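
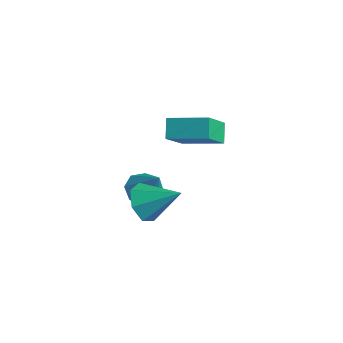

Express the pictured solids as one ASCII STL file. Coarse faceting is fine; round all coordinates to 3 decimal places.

solid 
facet normal -0.494 -0.036 -0.868
outer loop
vertex 1.168 -1.854 1.33
vertex 0.36 -1.83 1.789
vertex 0.935 -1.19 1.435
endloop
endfacet
facet normal 0.942 0.334 -0.021
outer loop
vertex 1.168 -1.854 1.33
vertex 0.935 -1.19 1.435
vertex 1.18 -1.77 3.231
endloop
endfacet
facet normal -0.494 -0.036 -0.868
outer loop
vertex 0.935 -1.19 1.435
vertex 0.36 -1.83 1.789
vertex 0.364 -0.901 1.748
endloop
endfacet
facet normal 0.526 0.828 0.196
outer loop
vertex 0.935 -1.19 1.435
vertex 0.364 -0.901 1.748
vertex 1.18 -1.77 3.231
endloop
endfacet
facet normal -0.493 -0.036 -0.869
outer loop
vertex 0.364 -0.901 1.748
vertex 0.36 -1.83 1.789
vertex -0.209 -1.156 2.084
endloop
endfacet
facet normal -0.065 0.845 0.531
outer loop
vertex 0.364 -0.901 1.748
vertex -0.209 -1.156 2.084
vertex 1.18 -1.77 3.231
endloop
endfacet
facet normal -0.494 -0.037 -0.869
outer loop
vertex -0.209 -1.156 2.084
vertex 0.36 -1.83 1.789
vertex -0.449 -1.806 2.248
endloop
endfacet
facet normal -0.484 0.378 0.789
outer loop
vertex -0.209 -1.156 2.084
vertex -0.449 -1.806 2.248
vertex 1.18 -1.77 3.231
endloop
endfacet
facet normal -0.494 -0.037 -0.869
outer loop
vertex -0.449 -1.806 2.248
vertex 0.36 -1.83 1.789
vertex -0.215 -2.47 2.143
endloop
endfacet
facet normal -0.488 -0.301 0.819
outer loop
vertex -0.449 -1.806 2.248
vertex -0.215 -2.47 2.143
vertex 1.18 -1.77 3.231
endloop
endfacet
facet normal -0.495 -0.036 -0.868
outer loop
vertex -0.215 -2.47 2.143
vertex 0.36 -1.83 1.789
vertex 0.355 -2.759 1.83
endloop
endfacet
facet normal -0.072 -0.794 0.603
outer loop
vertex -0.215 -2.47 2.143
vertex 0.355 -2.759 1.83
vertex 1.18 -1.77 3.231
endloop
endfacet
facet normal -0.494 -0.036 -0.869
outer loop
vertex 0.355 -2.759 1.83
vertex 0.36 -1.83 1.789
vertex 0.928 -2.504 1.494
endloop
endfacet
facet normal 0.518 -0.812 0.268
outer loop
vertex 0.355 -2.759 1.83
vertex 0.928 -2.504 1.494
vertex 1.18 -1.77 3.231
endloop
endfacet
facet normal -0.494 -0.037 -0.868
outer loop
vertex 0.928 -2.504 1.494
vertex 0.36 -1.83 1.789
vertex 1.168 -1.854 1.33
endloop
endfacet
facet normal 0.939 -0.344 0.009
outer loop
vertex 0.928 -2.504 1.494
vertex 1.168 -1.854 1.33
vertex 1.18 -1.77 3.231
endloop
endfacet
facet normal -0.854 -0.464 -0.235
outer loop
vertex 0.036 -0.117 3.964
vertex -0.492 0.521 4.625
vertex -0.286 1.3 2.339
endloop
endfacet
facet normal 0.498 -0.602 -0.624
outer loop
vertex 1.372 2.199 2.795
vertex 0.036 -0.117 3.964
vertex -0.286 1.3 2.339
endloop
endfacet
facet normal -0.854 -0.463 -0.235
outer loop
vertex -0.286 1.3 2.339
vertex -0.492 0.521 4.625
vertex -0.814 1.938 3.001
endloop
endfacet
facet normal -0.148 0.651 -0.745
outer loop
vertex -0.814 1.938 3.001
vertex 1.372 2.199 2.795
vertex -0.286 1.3 2.339
endloop
endfacet
facet normal 0.148 -0.650 0.745
outer loop
vertex 0.036 -0.117 3.964
vertex 1.166 1.42 5.081
vertex -0.492 0.521 4.625
endloop
endfacet
facet normal 0.498 -0.602 -0.624
outer loop
vertex 1.694 0.782 4.419
vertex 0.036 -0.117 3.964
vertex 1.372 2.199 2.795
endloop
endfacet
facet normal 0.148 -0.650 0.745
outer loop
vertex 1.694 0.782 4.419
vertex 1.166 1.42 5.081
vertex 0.036 -0.117 3.964
endloop
endfacet
facet normal -0.498 0.602 0.624
outer loop
vertex -0.492 0.521 4.625
vertex 1.166 1.42 5.081
vertex -0.814 1.938 3.001
endloop
endfacet
facet normal -0.148 0.650 -0.745
outer loop
vertex 0.844 2.837 3.456
vertex 1.372 2.199 2.795
vertex -0.814 1.938 3.001
endloop
endfacet
facet normal -0.498 0.602 0.624
outer loop
vertex -0.814 1.938 3.001
vertex 1.166 1.42 5.081
vertex 0.844 2.837 3.456
endloop
endfacet
facet normal 0.854 0.464 0.235
outer loop
vertex 0.844 2.837 3.456
vertex 1.694 0.782 4.419
vertex 1.372 2.199 2.795
endloop
endfacet
facet normal 0.854 0.463 0.235
outer loop
vertex 1.166 1.42 5.081
vertex 1.694 0.782 4.419
vertex 0.844 2.837 3.456
endloop
endfacet
facet normal -0.723 -0.421 -0.548
outer loop
vertex 2.447 -4.195 2.999
vertex 1.833 -3.44 3.23
vertex 2.463 -3.517 2.457
endloop
endfacet
facet normal 0.934 -0.237 -0.269
outer loop
vertex 2.447 -4.195 2.999
vertex 2.463 -3.517 2.457
vertex 3.207 -2.64 4.27
endloop
endfacet
facet normal -0.723 -0.420 -0.548
outer loop
vertex 2.463 -3.517 2.457
vertex 1.833 -3.44 3.23
vertex 2.005 -2.781 2.497
endloop
endfacet
facet normal 0.712 0.471 -0.520
outer loop
vertex 2.463 -3.517 2.457
vertex 2.005 -2.781 2.497
vertex 3.207 -2.64 4.27
endloop
endfacet
facet normal -0.723 -0.421 -0.548
outer loop
vertex 2.005 -2.781 2.497
vertex 1.833 -3.44 3.23
vertex 1.417 -2.541 3.089
endloop
endfacet
facet normal 0.187 0.961 -0.203
outer loop
vertex 2.005 -2.781 2.497
vertex 1.417 -2.541 3.089
vertex 3.207 -2.64 4.27
endloop
endfacet
facet normal -0.724 -0.421 -0.547
outer loop
vertex 1.417 -2.541 3.089
vertex 1.833 -3.44 3.23
vertex 1.143 -2.978 3.787
endloop
endfacet
facet normal -0.245 0.862 0.444
outer loop
vertex 1.417 -2.541 3.089
vertex 1.143 -2.978 3.787
vertex 3.207 -2.64 4.27
endloop
endfacet
facet normal -0.723 -0.420 -0.548
outer loop
vertex 1.143 -2.978 3.787
vertex 1.833 -3.44 3.23
vertex 1.388 -3.762 4.065
endloop
endfacet
facet normal -0.259 0.250 0.933
outer loop
vertex 1.143 -2.978 3.787
vertex 1.388 -3.762 4.065
vertex 3.207 -2.64 4.27
endloop
endfacet
facet normal -0.723 -0.420 -0.548
outer loop
vertex 1.388 -3.762 4.065
vertex 1.833 -3.44 3.23
vertex 1.968 -4.304 3.715
endloop
endfacet
facet normal 0.154 -0.414 0.897
outer loop
vertex 1.388 -3.762 4.065
vertex 1.968 -4.304 3.715
vertex 3.207 -2.64 4.27
endloop
endfacet
facet normal -0.723 -0.421 -0.548
outer loop
vertex 1.968 -4.304 3.715
vertex 1.833 -3.44 3.23
vertex 2.447 -4.195 2.999
endloop
endfacet
facet normal 0.686 -0.631 0.363
outer loop
vertex 1.968 -4.304 3.715
vertex 2.447 -4.195 2.999
vertex 3.207 -2.64 4.27
endloop
endfacet

endsolid


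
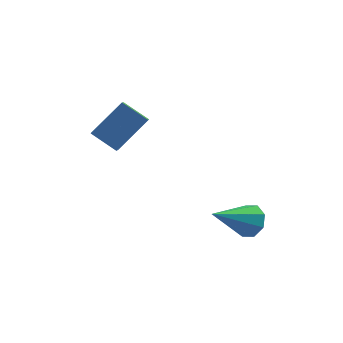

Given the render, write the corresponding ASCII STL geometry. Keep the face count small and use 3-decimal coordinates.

solid 
facet normal 0.719 0.404 -0.565
outer loop
vertex 1.993 0.217 0.146
vertex 1.562 0.39 -0.279
vertex 1.815 0.656 0.233
endloop
endfacet
facet normal 0.328 -0.054 0.943
outer loop
vertex 1.993 0.217 0.146
vertex 1.815 0.656 0.233
vertex 0.318 -0.31 0.699
endloop
endfacet
facet normal 0.719 0.405 -0.565
outer loop
vertex 1.815 0.656 0.233
vertex 1.562 0.39 -0.279
vertex 1.488 0.939 0.02
endloop
endfacet
facet normal -0.084 0.535 0.840
outer loop
vertex 1.815 0.656 0.233
vertex 1.488 0.939 0.02
vertex 0.318 -0.31 0.699
endloop
endfacet
facet normal 0.718 0.405 -0.566
outer loop
vertex 1.488 0.939 0.02
vertex 1.562 0.39 -0.279
vertex 1.204 0.901 -0.368
endloop
endfacet
facet normal -0.580 0.735 0.352
outer loop
vertex 1.488 0.939 0.02
vertex 1.204 0.901 -0.368
vertex 0.318 -0.31 0.699
endloop
endfacet
facet normal 0.719 0.405 -0.566
outer loop
vertex 1.204 0.901 -0.368
vertex 1.562 0.39 -0.279
vertex 1.13 0.563 -0.704
endloop
endfacet
facet normal -0.872 0.428 -0.238
outer loop
vertex 1.204 0.901 -0.368
vertex 1.13 0.563 -0.704
vertex 0.318 -0.31 0.699
endloop
endfacet
facet normal 0.718 0.405 -0.565
outer loop
vertex 1.13 0.563 -0.704
vertex 1.562 0.39 -0.279
vertex 1.309 0.124 -0.791
endloop
endfacet
facet normal -0.786 -0.205 -0.583
outer loop
vertex 1.13 0.563 -0.704
vertex 1.309 0.124 -0.791
vertex 0.318 -0.31 0.699
endloop
endfacet
facet normal 0.719 0.405 -0.565
outer loop
vertex 1.309 0.124 -0.791
vertex 1.562 0.39 -0.279
vertex 1.636 -0.159 -0.578
endloop
endfacet
facet normal -0.374 -0.794 -0.480
outer loop
vertex 1.309 0.124 -0.791
vertex 1.636 -0.159 -0.578
vertex 0.318 -0.31 0.699
endloop
endfacet
facet normal 0.720 0.404 -0.564
outer loop
vertex 1.636 -0.159 -0.578
vertex 1.562 0.39 -0.279
vertex 1.919 -0.121 -0.19
endloop
endfacet
facet normal 0.122 -0.993 0.008
outer loop
vertex 1.636 -0.159 -0.578
vertex 1.919 -0.121 -0.19
vertex 0.318 -0.31 0.699
endloop
endfacet
facet normal 0.719 0.404 -0.565
outer loop
vertex 1.919 -0.121 -0.19
vertex 1.562 0.39 -0.279
vertex 1.993 0.217 0.146
endloop
endfacet
facet normal 0.413 -0.686 0.599
outer loop
vertex 1.919 -0.121 -0.19
vertex 1.993 0.217 0.146
vertex 0.318 -0.31 0.699
endloop
endfacet
facet normal -0.744 0.434 0.508
outer loop
vertex -3.198 2.712 2.351
vertex -2.191 3.289 3.333
vertex -3.122 3.423 1.855
endloop
endfacet
facet normal -0.663 -0.379 -0.646
outer loop
vertex -2.349 2.971 1.327
vertex -3.198 2.712 2.351
vertex -3.122 3.423 1.855
endloop
endfacet
facet normal -0.744 0.434 0.508
outer loop
vertex -3.122 3.423 1.855
vertex -2.191 3.289 3.333
vertex -2.115 3.999 2.837
endloop
endfacet
facet normal 0.088 0.817 -0.570
outer loop
vertex -2.115 3.999 2.837
vertex -2.349 2.971 1.327
vertex -3.122 3.423 1.855
endloop
endfacet
facet normal -0.088 -0.817 0.570
outer loop
vertex -3.198 2.712 2.351
vertex -1.418 2.837 2.805
vertex -2.191 3.289 3.333
endloop
endfacet
facet normal -0.663 -0.380 -0.645
outer loop
vertex -2.425 2.261 1.823
vertex -3.198 2.712 2.351
vertex -2.349 2.971 1.327
endloop
endfacet
facet normal -0.088 -0.817 0.569
outer loop
vertex -2.425 2.261 1.823
vertex -1.418 2.837 2.805
vertex -3.198 2.712 2.351
endloop
endfacet
facet normal 0.663 0.380 0.645
outer loop
vertex -2.191 3.289 3.333
vertex -1.418 2.837 2.805
vertex -2.115 3.999 2.837
endloop
endfacet
facet normal 0.087 0.817 -0.570
outer loop
vertex -1.342 3.548 2.309
vertex -2.349 2.971 1.327
vertex -2.115 3.999 2.837
endloop
endfacet
facet normal 0.663 0.380 0.646
outer loop
vertex -2.115 3.999 2.837
vertex -1.418 2.837 2.805
vertex -1.342 3.548 2.309
endloop
endfacet
facet normal 0.744 -0.434 -0.508
outer loop
vertex -1.342 3.548 2.309
vertex -2.425 2.261 1.823
vertex -2.349 2.971 1.327
endloop
endfacet
facet normal 0.744 -0.434 -0.508
outer loop
vertex -1.418 2.837 2.805
vertex -2.425 2.261 1.823
vertex -1.342 3.548 2.309
endloop
endfacet

endsolid


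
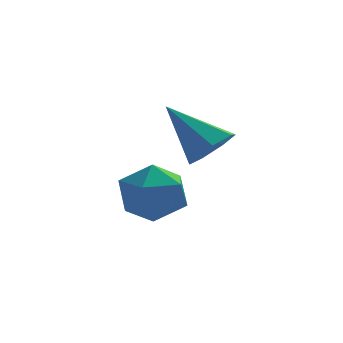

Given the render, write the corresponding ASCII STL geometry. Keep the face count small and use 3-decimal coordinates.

solid 
facet normal 0.152 0.654 0.741
outer loop
vertex -2.352 3.903 -2.804
vertex -1.993 2.994 -2.075
vertex -1.176 3.583 -2.762
endloop
endfacet
facet normal 0.258 0.960 0.105
outer loop
vertex -2.352 3.903 -2.804
vertex -1.176 3.583 -2.762
vertex -1.7 3.841 -3.833
endloop
endfacet
facet normal -0.345 0.898 -0.273
outer loop
vertex -2.352 3.903 -2.804
vertex -1.7 3.841 -3.833
vertex -2.841 3.41 -3.807
endloop
endfacet
facet normal -0.823 0.553 0.129
outer loop
vertex -2.352 3.903 -2.804
vertex -2.841 3.41 -3.807
vertex -3.022 2.887 -2.72
endloop
endfacet
facet normal -0.516 0.403 0.756
outer loop
vertex -2.352 3.903 -2.804
vertex -3.022 2.887 -2.72
vertex -1.993 2.994 -2.075
endloop
endfacet
facet normal 0.769 0.595 -0.233
outer loop
vertex -1.7 3.841 -3.833
vertex -1.176 3.583 -2.762
vertex -0.938 2.893 -3.74
endloop
endfacet
facet normal 0.597 0.100 0.796
outer loop
vertex -1.176 3.583 -2.762
vertex -1.993 2.994 -2.075
vertex -1.119 2.37 -2.653
endloop
endfacet
facet normal -0.482 -0.307 0.820
outer loop
vertex -1.993 2.994 -2.075
vertex -3.022 2.887 -2.72
vertex -2.26 1.939 -2.627
endloop
endfacet
facet normal -0.979 -0.063 -0.194
outer loop
vertex -3.022 2.887 -2.72
vertex -2.841 3.41 -3.807
vertex -2.784 2.197 -3.698
endloop
endfacet
facet normal -0.206 0.494 -0.845
outer loop
vertex -2.841 3.41 -3.807
vertex -1.7 3.841 -3.833
vertex -1.967 2.786 -4.385
endloop
endfacet
facet normal 0.823 -0.553 -0.129
outer loop
vertex -1.608 1.877 -3.656
vertex -0.938 2.893 -3.74
vertex -1.119 2.37 -2.653
endloop
endfacet
facet normal 0.345 -0.898 0.273
outer loop
vertex -1.608 1.877 -3.656
vertex -1.119 2.37 -2.653
vertex -2.26 1.939 -2.627
endloop
endfacet
facet normal -0.258 -0.960 -0.105
outer loop
vertex -1.608 1.877 -3.656
vertex -2.26 1.939 -2.627
vertex -2.784 2.197 -3.698
endloop
endfacet
facet normal -0.152 -0.654 -0.741
outer loop
vertex -1.608 1.877 -3.656
vertex -2.784 2.197 -3.698
vertex -1.967 2.786 -4.385
endloop
endfacet
facet normal 0.516 -0.403 -0.756
outer loop
vertex -1.608 1.877 -3.656
vertex -1.967 2.786 -4.385
vertex -0.938 2.893 -3.74
endloop
endfacet
facet normal 0.979 0.063 0.194
outer loop
vertex -1.119 2.37 -2.653
vertex -0.938 2.893 -3.74
vertex -1.176 3.583 -2.762
endloop
endfacet
facet normal 0.206 -0.494 0.845
outer loop
vertex -2.26 1.939 -2.627
vertex -1.119 2.37 -2.653
vertex -1.993 2.994 -2.075
endloop
endfacet
facet normal -0.769 -0.595 0.233
outer loop
vertex -2.784 2.197 -3.698
vertex -2.26 1.939 -2.627
vertex -3.022 2.887 -2.72
endloop
endfacet
facet normal -0.597 -0.100 -0.796
outer loop
vertex -1.967 2.786 -4.385
vertex -2.784 2.197 -3.698
vertex -2.841 3.41 -3.807
endloop
endfacet
facet normal 0.482 0.307 -0.820
outer loop
vertex -0.938 2.893 -3.74
vertex -1.967 2.786 -4.385
vertex -1.7 3.841 -3.833
endloop
endfacet
facet normal 0.655 -0.340 -0.675
outer loop
vertex 0.381 1.173 -0.159
vertex -0.163 1.458 -0.83
vertex 0.505 1.911 -0.41
endloop
endfacet
facet normal 0.456 0.217 0.863
outer loop
vertex 0.381 1.173 -0.159
vertex 0.505 1.911 -0.41
vertex -1.557 2.182 0.61
endloop
endfacet
facet normal 0.655 -0.339 -0.675
outer loop
vertex 0.505 1.911 -0.41
vertex -0.163 1.458 -0.83
vertex 0.126 2.308 -0.977
endloop
endfacet
facet normal 0.310 0.864 0.397
outer loop
vertex 0.505 1.911 -0.41
vertex 0.126 2.308 -0.977
vertex -1.557 2.182 0.61
endloop
endfacet
facet normal 0.654 -0.339 -0.676
outer loop
vertex 0.126 2.308 -0.977
vertex -0.163 1.458 -0.83
vertex -0.471 2.065 -1.433
endloop
endfacet
facet normal -0.246 0.951 -0.185
outer loop
vertex 0.126 2.308 -0.977
vertex -0.471 2.065 -1.433
vertex -1.557 2.182 0.61
endloop
endfacet
facet normal 0.654 -0.339 -0.676
outer loop
vertex -0.471 2.065 -1.433
vertex -0.163 1.458 -0.83
vertex -0.836 1.365 -1.435
endloop
endfacet
facet normal -0.793 0.415 -0.445
outer loop
vertex -0.471 2.065 -1.433
vertex -0.836 1.365 -1.435
vertex -1.557 2.182 0.61
endloop
endfacet
facet normal 0.654 -0.340 -0.675
outer loop
vertex -0.836 1.365 -1.435
vertex -0.163 1.458 -0.83
vertex -0.695 0.735 -0.981
endloop
endfacet
facet normal -0.921 -0.342 -0.188
outer loop
vertex -0.836 1.365 -1.435
vertex -0.695 0.735 -0.981
vertex -1.557 2.182 0.61
endloop
endfacet
facet normal 0.654 -0.340 -0.676
outer loop
vertex -0.695 0.735 -0.981
vertex -0.163 1.458 -0.83
vertex -0.153 0.649 -0.413
endloop
endfacet
facet normal -0.532 -0.750 0.394
outer loop
vertex -0.695 0.735 -0.981
vertex -0.153 0.649 -0.413
vertex -1.557 2.182 0.61
endloop
endfacet
facet normal 0.655 -0.340 -0.675
outer loop
vertex -0.153 0.649 -0.413
vertex -0.163 1.458 -0.83
vertex 0.381 1.173 -0.159
endloop
endfacet
facet normal 0.081 -0.501 0.862
outer loop
vertex -0.153 0.649 -0.413
vertex 0.381 1.173 -0.159
vertex -1.557 2.182 0.61
endloop
endfacet

endsolid


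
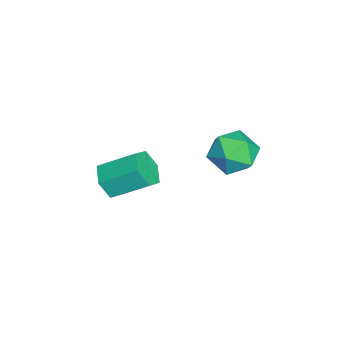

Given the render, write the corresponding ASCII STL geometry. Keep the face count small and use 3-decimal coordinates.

solid 
facet normal 0.004 -0.848 -0.530
outer loop
vertex 3.577 0.144 0.849
vertex 3.003 0.006 1.066
vertex 3.066 0.338 0.535
endloop
endfacet
facet normal 0.586 0.431 -0.687
outer loop
vertex 3.577 0.144 0.849
vertex 3.066 0.338 0.535
vertex 3.572 1.213 1.516
endloop
endfacet
facet normal 0.586 0.431 -0.687
outer loop
vertex 3.572 1.213 1.516
vertex 3.066 0.338 0.535
vertex 3.061 1.407 1.202
endloop
endfacet
facet normal -0.004 0.848 0.530
outer loop
vertex 3.572 1.213 1.516
vertex 3.061 1.407 1.202
vertex 2.997 1.074 1.734
endloop
endfacet
facet normal 0.004 -0.848 -0.530
outer loop
vertex 3.066 0.338 0.535
vertex 3.003 0.006 1.066
vertex 2.492 0.199 0.753
endloop
endfacet
facet normal -0.411 0.481 -0.774
outer loop
vertex 3.066 0.338 0.535
vertex 2.492 0.199 0.753
vertex 3.061 1.407 1.202
endloop
endfacet
facet normal -0.410 0.481 -0.775
outer loop
vertex 3.061 1.407 1.202
vertex 2.492 0.199 0.753
vertex 2.486 1.268 1.42
endloop
endfacet
facet normal -0.004 0.848 0.530
outer loop
vertex 3.061 1.407 1.202
vertex 2.486 1.268 1.42
vertex 2.997 1.074 1.734
endloop
endfacet
facet normal 0.004 -0.848 -0.530
outer loop
vertex 2.492 0.199 0.753
vertex 3.003 0.006 1.066
vertex 2.428 -0.133 1.284
endloop
endfacet
facet normal -0.995 0.050 -0.089
outer loop
vertex 2.492 0.199 0.753
vertex 2.428 -0.133 1.284
vertex 2.486 1.268 1.42
endloop
endfacet
facet normal -0.995 0.050 -0.087
outer loop
vertex 2.486 1.268 1.42
vertex 2.428 -0.133 1.284
vertex 2.423 0.936 1.951
endloop
endfacet
facet normal -0.004 0.848 0.530
outer loop
vertex 2.486 1.268 1.42
vertex 2.423 0.936 1.951
vertex 2.997 1.074 1.734
endloop
endfacet
facet normal 0.004 -0.848 -0.530
outer loop
vertex 2.428 -0.133 1.284
vertex 3.003 0.006 1.066
vertex 2.939 -0.327 1.598
endloop
endfacet
facet normal -0.586 -0.431 0.687
outer loop
vertex 2.428 -0.133 1.284
vertex 2.939 -0.327 1.598
vertex 2.423 0.936 1.951
endloop
endfacet
facet normal -0.586 -0.431 0.687
outer loop
vertex 2.423 0.936 1.951
vertex 2.939 -0.327 1.598
vertex 2.934 0.742 2.265
endloop
endfacet
facet normal -0.004 0.848 0.530
outer loop
vertex 2.423 0.936 1.951
vertex 2.934 0.742 2.265
vertex 2.997 1.074 1.734
endloop
endfacet
facet normal 0.004 -0.848 -0.530
outer loop
vertex 2.939 -0.327 1.598
vertex 3.003 0.006 1.066
vertex 3.514 -0.188 1.38
endloop
endfacet
facet normal 0.410 -0.481 0.775
outer loop
vertex 2.939 -0.327 1.598
vertex 3.514 -0.188 1.38
vertex 2.934 0.742 2.265
endloop
endfacet
facet normal 0.411 -0.481 0.775
outer loop
vertex 2.934 0.742 2.265
vertex 3.514 -0.188 1.38
vertex 3.508 0.881 2.047
endloop
endfacet
facet normal -0.004 0.848 0.530
outer loop
vertex 2.934 0.742 2.265
vertex 3.508 0.881 2.047
vertex 2.997 1.074 1.734
endloop
endfacet
facet normal 0.004 -0.848 -0.530
outer loop
vertex 3.514 -0.188 1.38
vertex 3.003 0.006 1.066
vertex 3.577 0.144 0.849
endloop
endfacet
facet normal 0.995 -0.049 0.087
outer loop
vertex 3.514 -0.188 1.38
vertex 3.577 0.144 0.849
vertex 3.508 0.881 2.047
endloop
endfacet
facet normal 0.995 -0.050 0.088
outer loop
vertex 3.508 0.881 2.047
vertex 3.577 0.144 0.849
vertex 3.572 1.213 1.516
endloop
endfacet
facet normal -0.004 0.848 0.530
outer loop
vertex 3.508 0.881 2.047
vertex 3.572 1.213 1.516
vertex 2.997 1.074 1.734
endloop
endfacet
facet normal -0.528 0.682 -0.507
outer loop
vertex 3.705 3.847 2.711
vertex 3.058 3.579 3.024
vertex 3.449 4.14 3.372
endloop
endfacet
facet normal 0.127 0.924 -0.360
outer loop
vertex 3.705 3.847 2.711
vertex 3.449 4.14 3.372
vertex 4.198 4.001 3.28
endloop
endfacet
facet normal 0.599 0.472 -0.647
outer loop
vertex 3.705 3.847 2.711
vertex 4.198 4.001 3.28
vertex 4.27 3.353 2.874
endloop
endfacet
facet normal 0.236 -0.050 -0.970
outer loop
vertex 3.705 3.847 2.711
vertex 4.27 3.353 2.874
vertex 3.566 3.092 2.716
endloop
endfacet
facet normal -0.460 0.079 -0.884
outer loop
vertex 3.705 3.847 2.711
vertex 3.566 3.092 2.716
vertex 3.058 3.579 3.024
endloop
endfacet
facet normal 0.212 0.913 0.348
outer loop
vertex 4.198 4.001 3.28
vertex 3.449 4.14 3.372
vertex 3.854 3.828 3.944
endloop
endfacet
facet normal -0.846 0.521 0.110
outer loop
vertex 3.449 4.14 3.372
vertex 3.058 3.579 3.024
vertex 3.15 3.567 3.786
endloop
endfacet
facet normal -0.738 -0.453 -0.500
outer loop
vertex 3.058 3.579 3.024
vertex 3.566 3.092 2.716
vertex 3.222 2.919 3.38
endloop
endfacet
facet normal 0.389 -0.664 -0.638
outer loop
vertex 3.566 3.092 2.716
vertex 4.27 3.353 2.874
vertex 3.971 2.78 3.288
endloop
endfacet
facet normal 0.977 0.181 -0.115
outer loop
vertex 4.27 3.353 2.874
vertex 4.198 4.001 3.28
vertex 4.362 3.341 3.636
endloop
endfacet
facet normal -0.236 0.050 0.970
outer loop
vertex 3.715 3.073 3.949
vertex 3.854 3.828 3.944
vertex 3.15 3.567 3.786
endloop
endfacet
facet normal -0.599 -0.472 0.647
outer loop
vertex 3.715 3.073 3.949
vertex 3.15 3.567 3.786
vertex 3.222 2.919 3.38
endloop
endfacet
facet normal -0.127 -0.924 0.360
outer loop
vertex 3.715 3.073 3.949
vertex 3.222 2.919 3.38
vertex 3.971 2.78 3.288
endloop
endfacet
facet normal 0.528 -0.682 0.507
outer loop
vertex 3.715 3.073 3.949
vertex 3.971 2.78 3.288
vertex 4.362 3.341 3.636
endloop
endfacet
facet normal 0.460 -0.079 0.884
outer loop
vertex 3.715 3.073 3.949
vertex 4.362 3.341 3.636
vertex 3.854 3.828 3.944
endloop
endfacet
facet normal -0.389 0.664 0.638
outer loop
vertex 3.15 3.567 3.786
vertex 3.854 3.828 3.944
vertex 3.449 4.14 3.372
endloop
endfacet
facet normal -0.977 -0.181 0.115
outer loop
vertex 3.222 2.919 3.38
vertex 3.15 3.567 3.786
vertex 3.058 3.579 3.024
endloop
endfacet
facet normal -0.212 -0.913 -0.348
outer loop
vertex 3.971 2.78 3.288
vertex 3.222 2.919 3.38
vertex 3.566 3.092 2.716
endloop
endfacet
facet normal 0.846 -0.521 -0.110
outer loop
vertex 4.362 3.341 3.636
vertex 3.971 2.78 3.288
vertex 4.27 3.353 2.874
endloop
endfacet
facet normal 0.738 0.453 0.500
outer loop
vertex 3.854 3.828 3.944
vertex 4.362 3.341 3.636
vertex 4.198 4.001 3.28
endloop
endfacet

endsolid


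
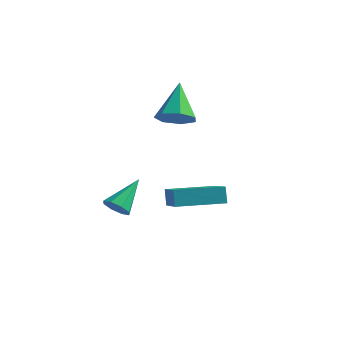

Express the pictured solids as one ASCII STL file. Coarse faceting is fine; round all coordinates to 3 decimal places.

solid 
facet normal -0.740 -0.673 0.000
outer loop
vertex 3.402 -3.254 -0.052
vertex 2.088 -1.811 -1.023
vertex 3.651 -3.528 -0.795
endloop
endfacet
facet normal 0.602 -0.662 0.446
outer loop
vertex 5.212 -2.109 -0.797
vertex 3.402 -3.254 -0.052
vertex 3.651 -3.528 -0.795
endloop
endfacet
facet normal -0.740 -0.673 0.000
outer loop
vertex 3.651 -3.528 -0.795
vertex 2.088 -1.811 -1.023
vertex 2.337 -2.085 -1.766
endloop
endfacet
facet normal 0.299 -0.330 -0.895
outer loop
vertex 2.337 -2.085 -1.766
vertex 5.212 -2.109 -0.797
vertex 3.651 -3.528 -0.795
endloop
endfacet
facet normal -0.299 0.330 0.895
outer loop
vertex 3.402 -3.254 -0.052
vertex 3.649 -0.392 -1.025
vertex 2.088 -1.811 -1.023
endloop
endfacet
facet normal 0.602 -0.662 0.446
outer loop
vertex 4.963 -1.835 -0.054
vertex 3.402 -3.254 -0.052
vertex 5.212 -2.109 -0.797
endloop
endfacet
facet normal -0.299 0.330 0.895
outer loop
vertex 4.963 -1.835 -0.054
vertex 3.649 -0.392 -1.025
vertex 3.402 -3.254 -0.052
endloop
endfacet
facet normal -0.602 0.662 -0.446
outer loop
vertex 2.088 -1.811 -1.023
vertex 3.649 -0.392 -1.025
vertex 2.337 -2.085 -1.766
endloop
endfacet
facet normal 0.299 -0.330 -0.895
outer loop
vertex 3.898 -0.666 -1.768
vertex 5.212 -2.109 -0.797
vertex 2.337 -2.085 -1.766
endloop
endfacet
facet normal -0.602 0.662 -0.446
outer loop
vertex 2.337 -2.085 -1.766
vertex 3.649 -0.392 -1.025
vertex 3.898 -0.666 -1.768
endloop
endfacet
facet normal 0.740 0.673 -0.000
outer loop
vertex 3.898 -0.666 -1.768
vertex 4.963 -1.835 -0.054
vertex 5.212 -2.109 -0.797
endloop
endfacet
facet normal 0.740 0.673 -0.000
outer loop
vertex 3.649 -0.392 -1.025
vertex 4.963 -1.835 -0.054
vertex 3.898 -0.666 -1.768
endloop
endfacet
facet normal 0.292 -0.621 -0.727
outer loop
vertex 1.85 0.955 1.959
vertex 0.971 0.82 1.721
vertex 1.557 1.458 1.412
endloop
endfacet
facet normal 0.710 0.665 0.231
outer loop
vertex 1.85 0.955 1.959
vertex 1.557 1.458 1.412
vertex 0.369 2.1 3.219
endloop
endfacet
facet normal 0.293 -0.621 -0.727
outer loop
vertex 1.557 1.458 1.412
vertex 0.971 0.82 1.721
vertex 0.823 1.48 1.098
endloop
endfacet
facet normal 0.136 0.958 -0.251
outer loop
vertex 1.557 1.458 1.412
vertex 0.823 1.48 1.098
vertex 0.369 2.1 3.219
endloop
endfacet
facet normal 0.293 -0.621 -0.727
outer loop
vertex 0.823 1.48 1.098
vertex 0.971 0.82 1.721
vertex 0.201 1.005 1.253
endloop
endfacet
facet normal -0.623 0.705 -0.339
outer loop
vertex 0.823 1.48 1.098
vertex 0.201 1.005 1.253
vertex 0.369 2.1 3.219
endloop
endfacet
facet normal 0.292 -0.622 -0.727
outer loop
vertex 0.201 1.005 1.253
vertex 0.971 0.82 1.721
vertex 0.158 0.391 1.761
endloop
endfacet
facet normal -0.995 0.096 0.032
outer loop
vertex 0.201 1.005 1.253
vertex 0.158 0.391 1.761
vertex 0.369 2.1 3.219
endloop
endfacet
facet normal 0.292 -0.622 -0.727
outer loop
vertex 0.158 0.391 1.761
vertex 0.971 0.82 1.721
vertex 0.728 0.1 2.239
endloop
endfacet
facet normal -0.700 -0.412 0.584
outer loop
vertex 0.158 0.391 1.761
vertex 0.728 0.1 2.239
vertex 0.369 2.1 3.219
endloop
endfacet
facet normal 0.293 -0.622 -0.727
outer loop
vertex 0.728 0.1 2.239
vertex 0.971 0.82 1.721
vertex 1.48 0.351 2.327
endloop
endfacet
facet normal 0.040 -0.434 0.900
outer loop
vertex 0.728 0.1 2.239
vertex 1.48 0.351 2.327
vertex 0.369 2.1 3.219
endloop
endfacet
facet normal 0.292 -0.622 -0.727
outer loop
vertex 1.48 0.351 2.327
vertex 0.971 0.82 1.721
vertex 1.85 0.955 1.959
endloop
endfacet
facet normal 0.667 0.044 0.744
outer loop
vertex 1.48 0.351 2.327
vertex 1.85 0.955 1.959
vertex 0.369 2.1 3.219
endloop
endfacet
facet normal -0.094 -0.799 -0.594
outer loop
vertex 0.031 -1.368 -3.183
vertex -0.646 -1.317 -3.145
vertex -0.167 -1.066 -3.558
endloop
endfacet
facet normal 0.902 0.406 -0.149
outer loop
vertex 0.031 -1.368 -3.183
vertex -0.167 -1.066 -3.558
vertex -0.474 0.177 -2.035
endloop
endfacet
facet normal -0.092 -0.800 -0.593
outer loop
vertex -0.167 -1.066 -3.558
vertex -0.646 -1.317 -3.145
vertex -0.646 -0.912 -3.691
endloop
endfacet
facet normal 0.390 0.750 -0.534
outer loop
vertex -0.167 -1.066 -3.558
vertex -0.646 -0.912 -3.691
vertex -0.474 0.177 -2.035
endloop
endfacet
facet normal -0.092 -0.800 -0.593
outer loop
vertex -0.646 -0.912 -3.691
vertex -0.646 -1.317 -3.145
vertex -1.125 -0.995 -3.505
endloop
endfacet
facet normal -0.331 0.804 -0.494
outer loop
vertex -0.646 -0.912 -3.691
vertex -1.125 -0.995 -3.505
vertex -0.474 0.177 -2.035
endloop
endfacet
facet normal -0.091 -0.800 -0.593
outer loop
vertex -1.125 -0.995 -3.505
vertex -0.646 -1.317 -3.145
vertex -1.323 -1.267 -3.108
endloop
endfacet
facet normal -0.843 0.535 -0.054
outer loop
vertex -1.125 -0.995 -3.505
vertex -1.323 -1.267 -3.108
vertex -0.474 0.177 -2.035
endloop
endfacet
facet normal -0.091 -0.799 -0.595
outer loop
vertex -1.323 -1.267 -3.108
vertex -0.646 -1.317 -3.145
vertex -1.125 -1.569 -2.733
endloop
endfacet
facet normal -0.843 0.103 0.528
outer loop
vertex -1.323 -1.267 -3.108
vertex -1.125 -1.569 -2.733
vertex -0.474 0.177 -2.035
endloop
endfacet
facet normal -0.091 -0.799 -0.594
outer loop
vertex -1.125 -1.569 -2.733
vertex -0.646 -1.317 -3.145
vertex -0.646 -1.723 -2.599
endloop
endfacet
facet normal -0.332 -0.241 0.912
outer loop
vertex -1.125 -1.569 -2.733
vertex -0.646 -1.723 -2.599
vertex -0.474 0.177 -2.035
endloop
endfacet
facet normal -0.093 -0.799 -0.594
outer loop
vertex -0.646 -1.723 -2.599
vertex -0.646 -1.317 -3.145
vertex -0.167 -1.64 -2.786
endloop
endfacet
facet normal 0.391 -0.294 0.872
outer loop
vertex -0.646 -1.723 -2.599
vertex -0.167 -1.64 -2.786
vertex -0.474 0.177 -2.035
endloop
endfacet
facet normal -0.094 -0.799 -0.594
outer loop
vertex -0.167 -1.64 -2.786
vertex -0.646 -1.317 -3.145
vertex 0.031 -1.368 -3.183
endloop
endfacet
facet normal 0.902 -0.026 0.432
outer loop
vertex -0.167 -1.64 -2.786
vertex 0.031 -1.368 -3.183
vertex -0.474 0.177 -2.035
endloop
endfacet

endsolid


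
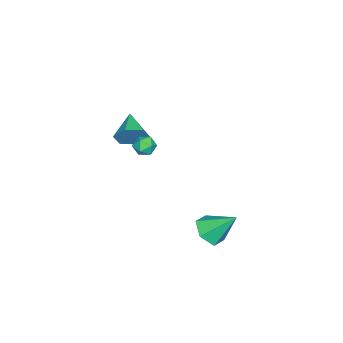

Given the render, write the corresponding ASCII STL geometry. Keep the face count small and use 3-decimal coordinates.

solid 
facet normal 0.060 -0.701 -0.710
outer loop
vertex 4.132 2.902 -2.956
vertex 3.141 3.082 -3.217
vertex 3.905 3.615 -3.679
endloop
endfacet
facet normal 0.865 0.465 0.187
outer loop
vertex 4.132 2.902 -2.956
vertex 3.905 3.615 -3.679
vertex 3.019 4.498 -1.783
endloop
endfacet
facet normal 0.060 -0.702 -0.710
outer loop
vertex 3.905 3.615 -3.679
vertex 3.141 3.082 -3.217
vertex 2.915 3.794 -3.94
endloop
endfacet
facet normal 0.248 0.917 -0.311
outer loop
vertex 3.905 3.615 -3.679
vertex 2.915 3.794 -3.94
vertex 3.019 4.498 -1.783
endloop
endfacet
facet normal 0.061 -0.702 -0.710
outer loop
vertex 2.915 3.794 -3.94
vertex 3.141 3.082 -3.217
vertex 2.151 3.261 -3.479
endloop
endfacet
facet normal -0.641 0.738 -0.210
outer loop
vertex 2.915 3.794 -3.94
vertex 2.151 3.261 -3.479
vertex 3.019 4.498 -1.783
endloop
endfacet
facet normal 0.061 -0.701 -0.710
outer loop
vertex 2.151 3.261 -3.479
vertex 3.141 3.082 -3.217
vertex 2.377 2.548 -2.756
endloop
endfacet
facet normal -0.914 0.106 0.391
outer loop
vertex 2.151 3.261 -3.479
vertex 2.377 2.548 -2.756
vertex 3.019 4.498 -1.783
endloop
endfacet
facet normal 0.061 -0.701 -0.710
outer loop
vertex 2.377 2.548 -2.756
vertex 3.141 3.082 -3.217
vertex 3.367 2.369 -2.494
endloop
endfacet
facet normal -0.298 -0.346 0.890
outer loop
vertex 2.377 2.548 -2.756
vertex 3.367 2.369 -2.494
vertex 3.019 4.498 -1.783
endloop
endfacet
facet normal 0.060 -0.701 -0.710
outer loop
vertex 3.367 2.369 -2.494
vertex 3.141 3.082 -3.217
vertex 4.132 2.902 -2.956
endloop
endfacet
facet normal 0.592 -0.167 0.788
outer loop
vertex 3.367 2.369 -2.494
vertex 4.132 2.902 -2.956
vertex 3.019 4.498 -1.783
endloop
endfacet
facet normal 0.831 0.415 -0.370
outer loop
vertex -1.591 -3.739 -0.487
vertex -2.087 -3.554 -1.394
vertex -2.106 -2.835 -0.629
endloop
endfacet
facet normal -0.129 0.082 0.988
outer loop
vertex -1.591 -3.739 -0.487
vertex -2.106 -2.835 -0.629
vertex -3.633 -4.326 -0.706
endloop
endfacet
facet normal 0.831 0.415 -0.370
outer loop
vertex -2.106 -2.835 -0.629
vertex -2.087 -3.554 -1.394
vertex -2.602 -2.65 -1.536
endloop
endfacet
facet normal -0.629 0.620 0.470
outer loop
vertex -2.106 -2.835 -0.629
vertex -2.602 -2.65 -1.536
vertex -3.633 -4.326 -0.706
endloop
endfacet
facet normal 0.831 0.416 -0.369
outer loop
vertex -2.602 -2.65 -1.536
vertex -2.087 -3.554 -1.394
vertex -2.582 -3.369 -2.301
endloop
endfacet
facet normal -0.864 0.355 -0.356
outer loop
vertex -2.602 -2.65 -1.536
vertex -2.582 -3.369 -2.301
vertex -3.633 -4.326 -0.706
endloop
endfacet
facet normal 0.832 0.414 -0.369
outer loop
vertex -2.582 -3.369 -2.301
vertex -2.087 -3.554 -1.394
vertex -2.068 -4.273 -2.158
endloop
endfacet
facet normal -0.600 -0.446 -0.663
outer loop
vertex -2.582 -3.369 -2.301
vertex -2.068 -4.273 -2.158
vertex -3.633 -4.326 -0.706
endloop
endfacet
facet normal 0.831 0.415 -0.370
outer loop
vertex -2.068 -4.273 -2.158
vertex -2.087 -3.554 -1.394
vertex -1.572 -4.458 -1.251
endloop
endfacet
facet normal -0.101 -0.984 -0.145
outer loop
vertex -2.068 -4.273 -2.158
vertex -1.572 -4.458 -1.251
vertex -3.633 -4.326 -0.706
endloop
endfacet
facet normal 0.831 0.415 -0.370
outer loop
vertex -1.572 -4.458 -1.251
vertex -2.087 -3.554 -1.394
vertex -1.591 -3.739 -0.487
endloop
endfacet
facet normal 0.134 -0.720 0.681
outer loop
vertex -1.572 -4.458 -1.251
vertex -1.591 -3.739 -0.487
vertex -3.633 -4.326 -0.706
endloop
endfacet
facet normal -0.252 0.821 0.512
outer loop
vertex 1.082 -0.718 1.005
vertex 1.076 -1.092 1.602
vertex 1.67 -0.777 1.389
endloop
endfacet
facet normal 0.140 0.988 -0.063
outer loop
vertex 1.082 -0.718 1.005
vertex 1.67 -0.777 1.389
vertex 1.702 -0.826 0.687
endloop
endfacet
facet normal -0.199 0.743 -0.640
outer loop
vertex 1.082 -0.718 1.005
vertex 1.702 -0.826 0.687
vertex 1.128 -1.17 0.466
endloop
endfacet
facet normal -0.800 0.424 -0.424
outer loop
vertex 1.082 -0.718 1.005
vertex 1.128 -1.17 0.466
vertex 0.741 -1.334 1.032
endloop
endfacet
facet normal -0.832 0.473 0.288
outer loop
vertex 1.082 -0.718 1.005
vertex 0.741 -1.334 1.032
vertex 1.076 -1.092 1.602
endloop
endfacet
facet normal 0.764 0.645 -0.010
outer loop
vertex 1.702 -0.826 0.687
vertex 1.67 -0.777 1.389
vertex 2.079 -1.266 1.088
endloop
endfacet
facet normal 0.129 0.377 0.917
outer loop
vertex 1.67 -0.777 1.389
vertex 1.076 -1.092 1.602
vertex 1.692 -1.43 1.654
endloop
endfacet
facet normal -0.810 -0.188 0.556
outer loop
vertex 1.076 -1.092 1.602
vertex 0.741 -1.334 1.032
vertex 1.118 -1.774 1.433
endloop
endfacet
facet normal -0.758 -0.267 -0.595
outer loop
vertex 0.741 -1.334 1.032
vertex 1.128 -1.17 0.466
vertex 1.15 -1.823 0.731
endloop
endfacet
facet normal 0.215 0.247 -0.945
outer loop
vertex 1.128 -1.17 0.466
vertex 1.702 -0.826 0.687
vertex 1.744 -1.508 0.518
endloop
endfacet
facet normal 0.800 -0.424 0.424
outer loop
vertex 1.738 -1.882 1.115
vertex 2.079 -1.266 1.088
vertex 1.692 -1.43 1.654
endloop
endfacet
facet normal 0.199 -0.743 0.640
outer loop
vertex 1.738 -1.882 1.115
vertex 1.692 -1.43 1.654
vertex 1.118 -1.774 1.433
endloop
endfacet
facet normal -0.140 -0.988 0.063
outer loop
vertex 1.738 -1.882 1.115
vertex 1.118 -1.774 1.433
vertex 1.15 -1.823 0.731
endloop
endfacet
facet normal 0.252 -0.821 -0.512
outer loop
vertex 1.738 -1.882 1.115
vertex 1.15 -1.823 0.731
vertex 1.744 -1.508 0.518
endloop
endfacet
facet normal 0.832 -0.473 -0.288
outer loop
vertex 1.738 -1.882 1.115
vertex 1.744 -1.508 0.518
vertex 2.079 -1.266 1.088
endloop
endfacet
facet normal 0.758 0.267 0.595
outer loop
vertex 1.692 -1.43 1.654
vertex 2.079 -1.266 1.088
vertex 1.67 -0.777 1.389
endloop
endfacet
facet normal -0.215 -0.247 0.945
outer loop
vertex 1.118 -1.774 1.433
vertex 1.692 -1.43 1.654
vertex 1.076 -1.092 1.602
endloop
endfacet
facet normal -0.764 -0.645 0.010
outer loop
vertex 1.15 -1.823 0.731
vertex 1.118 -1.774 1.433
vertex 0.741 -1.334 1.032
endloop
endfacet
facet normal -0.129 -0.377 -0.917
outer loop
vertex 1.744 -1.508 0.518
vertex 1.15 -1.823 0.731
vertex 1.128 -1.17 0.466
endloop
endfacet
facet normal 0.810 0.188 -0.556
outer loop
vertex 2.079 -1.266 1.088
vertex 1.744 -1.508 0.518
vertex 1.702 -0.826 0.687
endloop
endfacet

endsolid


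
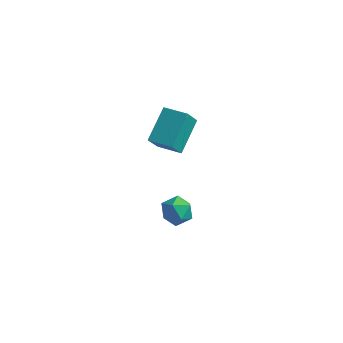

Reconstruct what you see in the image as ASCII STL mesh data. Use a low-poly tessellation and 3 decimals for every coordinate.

solid 
facet normal -0.983 0.133 -0.125
outer loop
vertex 1.344 0.871 4.665
vertex 1.556 1.492 3.66
vertex 1.255 -0.761 3.638
endloop
endfacet
facet normal -0.177 -0.517 0.837
outer loop
vertex 2.524 -0.932 3.8
vertex 1.344 0.871 4.665
vertex 1.255 -0.761 3.638
endloop
endfacet
facet normal -0.983 0.133 -0.125
outer loop
vertex 1.255 -0.761 3.638
vertex 1.556 1.492 3.66
vertex 1.467 -0.14 2.633
endloop
endfacet
facet normal -0.046 -0.845 -0.532
outer loop
vertex 1.467 -0.14 2.633
vertex 2.524 -0.932 3.8
vertex 1.255 -0.761 3.638
endloop
endfacet
facet normal 0.046 0.845 0.532
outer loop
vertex 1.344 0.871 4.665
vertex 2.825 1.321 3.822
vertex 1.556 1.492 3.66
endloop
endfacet
facet normal -0.177 -0.517 0.837
outer loop
vertex 2.613 0.7 4.827
vertex 1.344 0.871 4.665
vertex 2.524 -0.932 3.8
endloop
endfacet
facet normal 0.046 0.845 0.532
outer loop
vertex 2.613 0.7 4.827
vertex 2.825 1.321 3.822
vertex 1.344 0.871 4.665
endloop
endfacet
facet normal 0.177 0.517 -0.837
outer loop
vertex 1.556 1.492 3.66
vertex 2.825 1.321 3.822
vertex 1.467 -0.14 2.633
endloop
endfacet
facet normal -0.046 -0.845 -0.532
outer loop
vertex 2.736 -0.311 2.795
vertex 2.524 -0.932 3.8
vertex 1.467 -0.14 2.633
endloop
endfacet
facet normal 0.177 0.517 -0.837
outer loop
vertex 1.467 -0.14 2.633
vertex 2.825 1.321 3.822
vertex 2.736 -0.311 2.795
endloop
endfacet
facet normal 0.983 -0.133 0.125
outer loop
vertex 2.736 -0.311 2.795
vertex 2.613 0.7 4.827
vertex 2.524 -0.932 3.8
endloop
endfacet
facet normal 0.983 -0.133 0.125
outer loop
vertex 2.825 1.321 3.822
vertex 2.613 0.7 4.827
vertex 2.736 -0.311 2.795
endloop
endfacet
facet normal 0.186 0.171 0.968
outer loop
vertex 2.229 0.47 -1.611
vertex 2.32 -0.398 -1.475
vertex 3.022 0.09 -1.696
endloop
endfacet
facet normal 0.405 0.718 0.566
outer loop
vertex 2.229 0.47 -1.611
vertex 3.022 0.09 -1.696
vertex 2.759 0.698 -2.28
endloop
endfacet
facet normal -0.158 0.966 0.204
outer loop
vertex 2.229 0.47 -1.611
vertex 2.759 0.698 -2.28
vertex 1.894 0.586 -2.42
endloop
endfacet
facet normal -0.726 0.571 0.383
outer loop
vertex 2.229 0.47 -1.611
vertex 1.894 0.586 -2.42
vertex 1.623 -0.091 -1.923
endloop
endfacet
facet normal -0.514 0.080 0.854
outer loop
vertex 2.229 0.47 -1.611
vertex 1.623 -0.091 -1.923
vertex 2.32 -0.398 -1.475
endloop
endfacet
facet normal 0.878 0.469 0.093
outer loop
vertex 2.759 0.698 -2.28
vertex 3.022 0.09 -1.696
vertex 3.177 -0.029 -2.557
endloop
endfacet
facet normal 0.523 -0.416 0.743
outer loop
vertex 3.022 0.09 -1.696
vertex 2.32 -0.398 -1.475
vertex 2.906 -0.706 -2.06
endloop
endfacet
facet normal -0.608 -0.563 0.560
outer loop
vertex 2.32 -0.398 -1.475
vertex 1.623 -0.091 -1.923
vertex 2.041 -0.818 -2.2
endloop
endfacet
facet normal -0.951 0.232 -0.203
outer loop
vertex 1.623 -0.091 -1.923
vertex 1.894 0.586 -2.42
vertex 1.778 -0.21 -2.784
endloop
endfacet
facet normal -0.033 0.870 -0.491
outer loop
vertex 1.894 0.586 -2.42
vertex 2.759 0.698 -2.28
vertex 2.48 0.278 -3.005
endloop
endfacet
facet normal 0.726 -0.571 -0.383
outer loop
vertex 2.571 -0.59 -2.869
vertex 3.177 -0.029 -2.557
vertex 2.906 -0.706 -2.06
endloop
endfacet
facet normal 0.158 -0.966 -0.204
outer loop
vertex 2.571 -0.59 -2.869
vertex 2.906 -0.706 -2.06
vertex 2.041 -0.818 -2.2
endloop
endfacet
facet normal -0.405 -0.718 -0.566
outer loop
vertex 2.571 -0.59 -2.869
vertex 2.041 -0.818 -2.2
vertex 1.778 -0.21 -2.784
endloop
endfacet
facet normal -0.186 -0.171 -0.968
outer loop
vertex 2.571 -0.59 -2.869
vertex 1.778 -0.21 -2.784
vertex 2.48 0.278 -3.005
endloop
endfacet
facet normal 0.514 -0.080 -0.854
outer loop
vertex 2.571 -0.59 -2.869
vertex 2.48 0.278 -3.005
vertex 3.177 -0.029 -2.557
endloop
endfacet
facet normal 0.951 -0.232 0.203
outer loop
vertex 2.906 -0.706 -2.06
vertex 3.177 -0.029 -2.557
vertex 3.022 0.09 -1.696
endloop
endfacet
facet normal 0.033 -0.870 0.491
outer loop
vertex 2.041 -0.818 -2.2
vertex 2.906 -0.706 -2.06
vertex 2.32 -0.398 -1.475
endloop
endfacet
facet normal -0.878 -0.469 -0.093
outer loop
vertex 1.778 -0.21 -2.784
vertex 2.041 -0.818 -2.2
vertex 1.623 -0.091 -1.923
endloop
endfacet
facet normal -0.523 0.416 -0.743
outer loop
vertex 2.48 0.278 -3.005
vertex 1.778 -0.21 -2.784
vertex 1.894 0.586 -2.42
endloop
endfacet
facet normal 0.608 0.563 -0.560
outer loop
vertex 3.177 -0.029 -2.557
vertex 2.48 0.278 -3.005
vertex 2.759 0.698 -2.28
endloop
endfacet

endsolid


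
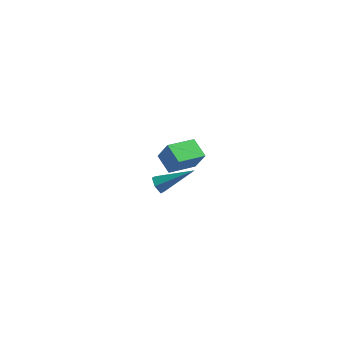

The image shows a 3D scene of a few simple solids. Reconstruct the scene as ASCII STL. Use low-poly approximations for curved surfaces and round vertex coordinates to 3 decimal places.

solid 
facet normal -0.811 -0.305 -0.500
outer loop
vertex 2.772 -3.887 2.44
vertex 2.5 -3.91 2.895
vertex 2.506 -3.462 2.612
endloop
endfacet
facet normal 0.484 0.571 -0.663
outer loop
vertex 2.772 -3.887 2.44
vertex 2.506 -3.462 2.612
vertex 4.04 -3.33 3.845
endloop
endfacet
facet normal -0.810 -0.305 -0.501
outer loop
vertex 2.506 -3.462 2.612
vertex 2.5 -3.91 2.895
vertex 2.234 -3.485 3.066
endloop
endfacet
facet normal -0.085 0.996 -0.001
outer loop
vertex 2.506 -3.462 2.612
vertex 2.234 -3.485 3.066
vertex 4.04 -3.33 3.845
endloop
endfacet
facet normal -0.810 -0.306 -0.500
outer loop
vertex 2.234 -3.485 3.066
vertex 2.5 -3.91 2.895
vertex 2.229 -3.934 3.349
endloop
endfacet
facet normal -0.379 0.496 0.781
outer loop
vertex 2.234 -3.485 3.066
vertex 2.229 -3.934 3.349
vertex 4.04 -3.33 3.845
endloop
endfacet
facet normal -0.811 -0.305 -0.500
outer loop
vertex 2.229 -3.934 3.349
vertex 2.5 -3.91 2.895
vertex 2.495 -4.359 3.177
endloop
endfacet
facet normal -0.103 -0.428 0.898
outer loop
vertex 2.229 -3.934 3.349
vertex 2.495 -4.359 3.177
vertex 4.04 -3.33 3.845
endloop
endfacet
facet normal -0.810 -0.306 -0.501
outer loop
vertex 2.495 -4.359 3.177
vertex 2.5 -3.91 2.895
vertex 2.767 -4.335 2.723
endloop
endfacet
facet normal 0.467 -0.853 0.234
outer loop
vertex 2.495 -4.359 3.177
vertex 2.767 -4.335 2.723
vertex 4.04 -3.33 3.845
endloop
endfacet
facet normal -0.810 -0.307 -0.500
outer loop
vertex 2.767 -4.335 2.723
vertex 2.5 -3.91 2.895
vertex 2.772 -3.887 2.44
endloop
endfacet
facet normal 0.760 -0.353 -0.546
outer loop
vertex 2.767 -4.335 2.723
vertex 2.772 -3.887 2.44
vertex 4.04 -3.33 3.845
endloop
endfacet
facet normal -0.674 0.620 0.401
outer loop
vertex 1.066 2.149 0.3
vertex 2.036 3.434 -0.058
vertex 0.529 2.257 -0.768
endloop
endfacet
facet normal -0.588 -0.780 0.217
outer loop
vertex 1.324 1.526 -1.242
vertex 1.066 2.149 0.3
vertex 0.529 2.257 -0.768
endloop
endfacet
facet normal -0.674 0.620 0.402
outer loop
vertex 0.529 2.257 -0.768
vertex 2.036 3.434 -0.058
vertex 1.499 3.543 -1.125
endloop
endfacet
facet normal -0.447 0.090 -0.890
outer loop
vertex 1.499 3.543 -1.125
vertex 1.324 1.526 -1.242
vertex 0.529 2.257 -0.768
endloop
endfacet
facet normal 0.448 -0.090 0.890
outer loop
vertex 1.066 2.149 0.3
vertex 2.831 2.703 -0.532
vertex 2.036 3.434 -0.058
endloop
endfacet
facet normal -0.588 -0.779 0.216
outer loop
vertex 1.861 1.417 -0.175
vertex 1.066 2.149 0.3
vertex 1.324 1.526 -1.242
endloop
endfacet
facet normal 0.448 -0.091 0.889
outer loop
vertex 1.861 1.417 -0.175
vertex 2.831 2.703 -0.532
vertex 1.066 2.149 0.3
endloop
endfacet
facet normal 0.588 0.780 -0.216
outer loop
vertex 2.036 3.434 -0.058
vertex 2.831 2.703 -0.532
vertex 1.499 3.543 -1.125
endloop
endfacet
facet normal -0.448 0.090 -0.889
outer loop
vertex 2.294 2.811 -1.6
vertex 1.324 1.526 -1.242
vertex 1.499 3.543 -1.125
endloop
endfacet
facet normal 0.588 0.779 -0.217
outer loop
vertex 1.499 3.543 -1.125
vertex 2.831 2.703 -0.532
vertex 2.294 2.811 -1.6
endloop
endfacet
facet normal 0.673 -0.620 -0.402
outer loop
vertex 2.294 2.811 -1.6
vertex 1.861 1.417 -0.175
vertex 1.324 1.526 -1.242
endloop
endfacet
facet normal 0.674 -0.620 -0.402
outer loop
vertex 2.831 2.703 -0.532
vertex 1.861 1.417 -0.175
vertex 2.294 2.811 -1.6
endloop
endfacet

endsolid


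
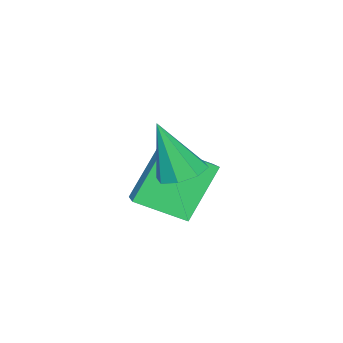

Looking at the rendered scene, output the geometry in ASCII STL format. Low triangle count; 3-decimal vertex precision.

solid 
facet normal -0.185 0.297 -0.937
outer loop
vertex 0.606 1.062 2.671
vertex -0.043 1.298 2.874
vertex 0.615 1.588 2.836
endloop
endfacet
facet normal 0.988 -0.062 0.143
outer loop
vertex 0.606 1.062 2.671
vertex 0.615 1.588 2.836
vertex 0.303 0.742 4.626
endloop
endfacet
facet normal -0.185 0.298 -0.936
outer loop
vertex 0.615 1.588 2.836
vertex -0.043 1.298 2.874
vertex 0.238 1.944 3.024
endloop
endfacet
facet normal 0.727 0.563 0.393
outer loop
vertex 0.615 1.588 2.836
vertex 0.238 1.944 3.024
vertex 0.303 0.742 4.626
endloop
endfacet
facet normal -0.184 0.297 -0.937
outer loop
vertex 0.238 1.944 3.024
vertex -0.043 1.298 2.874
vertex -0.304 1.921 3.123
endloop
endfacet
facet normal 0.075 0.799 0.597
outer loop
vertex 0.238 1.944 3.024
vertex -0.304 1.921 3.123
vertex 0.303 0.742 4.626
endloop
endfacet
facet normal -0.186 0.297 -0.937
outer loop
vertex -0.304 1.921 3.123
vertex -0.043 1.298 2.874
vertex -0.692 1.533 3.077
endloop
endfacet
facet normal -0.583 0.508 0.634
outer loop
vertex -0.304 1.921 3.123
vertex -0.692 1.533 3.077
vertex 0.303 0.742 4.626
endloop
endfacet
facet normal -0.185 0.298 -0.937
outer loop
vertex -0.692 1.533 3.077
vertex -0.043 1.298 2.874
vertex -0.701 1.008 2.912
endloop
endfacet
facet normal -0.864 -0.138 0.485
outer loop
vertex -0.692 1.533 3.077
vertex -0.701 1.008 2.912
vertex 0.303 0.742 4.626
endloop
endfacet
facet normal -0.185 0.296 -0.937
outer loop
vertex -0.701 1.008 2.912
vertex -0.043 1.298 2.874
vertex -0.324 0.652 2.725
endloop
endfacet
facet normal -0.603 -0.762 0.235
outer loop
vertex -0.701 1.008 2.912
vertex -0.324 0.652 2.725
vertex 0.303 0.742 4.626
endloop
endfacet
facet normal -0.186 0.297 -0.937
outer loop
vertex -0.324 0.652 2.725
vertex -0.043 1.298 2.874
vertex 0.217 0.675 2.625
endloop
endfacet
facet normal 0.048 -0.998 0.031
outer loop
vertex -0.324 0.652 2.725
vertex 0.217 0.675 2.625
vertex 0.303 0.742 4.626
endloop
endfacet
facet normal -0.185 0.297 -0.937
outer loop
vertex 0.217 0.675 2.625
vertex -0.043 1.298 2.874
vertex 0.606 1.062 2.671
endloop
endfacet
facet normal 0.706 -0.709 -0.007
outer loop
vertex 0.217 0.675 2.625
vertex 0.606 1.062 2.671
vertex 0.303 0.742 4.626
endloop
endfacet
facet normal -0.529 0.149 0.836
outer loop
vertex -0.679 0.315 3.303
vertex -1.341 1.618 2.651
vertex -2.287 -0.902 2.503
endloop
endfacet
facet normal 0.413 -0.814 0.408
outer loop
vertex -1.239 -1.198 0.849
vertex -0.679 0.315 3.303
vertex -2.287 -0.902 2.503
endloop
endfacet
facet normal -0.529 0.149 0.835
outer loop
vertex -2.287 -0.902 2.503
vertex -1.341 1.618 2.651
vertex -2.949 0.4 1.851
endloop
endfacet
facet normal -0.741 -0.561 -0.369
outer loop
vertex -2.949 0.4 1.851
vertex -1.239 -1.198 0.849
vertex -2.287 -0.902 2.503
endloop
endfacet
facet normal 0.741 0.561 0.369
outer loop
vertex -0.679 0.315 3.303
vertex -0.293 1.322 0.997
vertex -1.341 1.618 2.651
endloop
endfacet
facet normal 0.414 -0.814 0.407
outer loop
vertex 0.369 0.02 1.649
vertex -0.679 0.315 3.303
vertex -1.239 -1.198 0.849
endloop
endfacet
facet normal 0.741 0.561 0.369
outer loop
vertex 0.369 0.02 1.649
vertex -0.293 1.322 0.997
vertex -0.679 0.315 3.303
endloop
endfacet
facet normal -0.414 0.814 -0.408
outer loop
vertex -1.341 1.618 2.651
vertex -0.293 1.322 0.997
vertex -2.949 0.4 1.851
endloop
endfacet
facet normal -0.741 -0.561 -0.369
outer loop
vertex -1.901 0.105 0.197
vertex -1.239 -1.198 0.849
vertex -2.949 0.4 1.851
endloop
endfacet
facet normal -0.414 0.814 -0.407
outer loop
vertex -2.949 0.4 1.851
vertex -0.293 1.322 0.997
vertex -1.901 0.105 0.197
endloop
endfacet
facet normal 0.529 -0.149 -0.835
outer loop
vertex -1.901 0.105 0.197
vertex 0.369 0.02 1.649
vertex -1.239 -1.198 0.849
endloop
endfacet
facet normal 0.529 -0.150 -0.835
outer loop
vertex -0.293 1.322 0.997
vertex 0.369 0.02 1.649
vertex -1.901 0.105 0.197
endloop
endfacet

endsolid


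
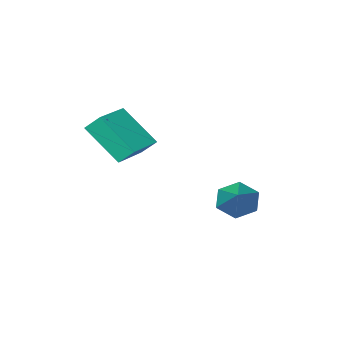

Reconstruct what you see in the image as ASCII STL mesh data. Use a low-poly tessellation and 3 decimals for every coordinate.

solid 
facet normal -0.438 0.560 0.703
outer loop
vertex 2.117 0.858 1.081
vertex 3.49 1.783 1.199
vertex 1.455 2.011 -0.249
endloop
endfacet
facet normal -0.827 -0.557 -0.071
outer loop
vertex 1.81 1.557 -0.819
vertex 2.117 0.858 1.081
vertex 1.455 2.011 -0.249
endloop
endfacet
facet normal -0.437 0.561 0.703
outer loop
vertex 1.455 2.011 -0.249
vertex 3.49 1.783 1.199
vertex 2.829 2.935 -0.131
endloop
endfacet
facet normal -0.352 0.613 -0.707
outer loop
vertex 2.829 2.935 -0.131
vertex 1.81 1.557 -0.819
vertex 1.455 2.011 -0.249
endloop
endfacet
facet normal 0.352 -0.613 0.707
outer loop
vertex 2.117 0.858 1.081
vertex 3.845 1.329 0.629
vertex 3.49 1.783 1.199
endloop
endfacet
facet normal -0.827 -0.557 -0.071
outer loop
vertex 2.471 0.405 0.511
vertex 2.117 0.858 1.081
vertex 1.81 1.557 -0.819
endloop
endfacet
facet normal 0.352 -0.614 0.707
outer loop
vertex 2.471 0.405 0.511
vertex 3.845 1.329 0.629
vertex 2.117 0.858 1.081
endloop
endfacet
facet normal 0.827 0.557 0.071
outer loop
vertex 3.49 1.783 1.199
vertex 3.845 1.329 0.629
vertex 2.829 2.935 -0.131
endloop
endfacet
facet normal -0.353 0.614 -0.707
outer loop
vertex 3.183 2.482 -0.701
vertex 1.81 1.557 -0.819
vertex 2.829 2.935 -0.131
endloop
endfacet
facet normal 0.827 0.557 0.071
outer loop
vertex 2.829 2.935 -0.131
vertex 3.845 1.329 0.629
vertex 3.183 2.482 -0.701
endloop
endfacet
facet normal 0.438 -0.560 -0.703
outer loop
vertex 3.183 2.482 -0.701
vertex 2.471 0.405 0.511
vertex 1.81 1.557 -0.819
endloop
endfacet
facet normal 0.437 -0.560 -0.703
outer loop
vertex 3.845 1.329 0.629
vertex 2.471 0.405 0.511
vertex 3.183 2.482 -0.701
endloop
endfacet
facet normal -0.461 -0.741 -0.489
outer loop
vertex -0.393 2.835 -3.456
vertex -1.104 3.077 -3.153
vertex -0.84 3.378 -3.857
endloop
endfacet
facet normal 0.804 0.270 -0.531
outer loop
vertex -0.393 2.835 -3.456
vertex -0.84 3.378 -3.857
vertex -0.116 4.663 -2.107
endloop
endfacet
facet normal -0.461 -0.740 -0.489
outer loop
vertex -0.84 3.378 -3.857
vertex -1.104 3.077 -3.153
vertex -1.551 3.621 -3.554
endloop
endfacet
facet normal 0.020 0.802 -0.597
outer loop
vertex -0.84 3.378 -3.857
vertex -1.551 3.621 -3.554
vertex -0.116 4.663 -2.107
endloop
endfacet
facet normal -0.462 -0.740 -0.488
outer loop
vertex -1.551 3.621 -3.554
vertex -1.104 3.077 -3.153
vertex -1.814 3.32 -2.849
endloop
endfacet
facet normal -0.641 0.763 0.086
outer loop
vertex -1.551 3.621 -3.554
vertex -1.814 3.32 -2.849
vertex -0.116 4.663 -2.107
endloop
endfacet
facet normal -0.462 -0.741 -0.488
outer loop
vertex -1.814 3.32 -2.849
vertex -1.104 3.077 -3.153
vertex -1.367 2.777 -2.448
endloop
endfacet
facet normal -0.516 0.191 0.835
outer loop
vertex -1.814 3.32 -2.849
vertex -1.367 2.777 -2.448
vertex -0.116 4.663 -2.107
endloop
endfacet
facet normal -0.461 -0.741 -0.488
outer loop
vertex -1.367 2.777 -2.448
vertex -1.104 3.077 -3.153
vertex -0.656 2.534 -2.751
endloop
endfacet
facet normal 0.268 -0.341 0.901
outer loop
vertex -1.367 2.777 -2.448
vertex -0.656 2.534 -2.751
vertex -0.116 4.663 -2.107
endloop
endfacet
facet normal -0.460 -0.741 -0.488
outer loop
vertex -0.656 2.534 -2.751
vertex -1.104 3.077 -3.153
vertex -0.393 2.835 -3.456
endloop
endfacet
facet normal 0.928 -0.301 0.218
outer loop
vertex -0.656 2.534 -2.751
vertex -0.393 2.835 -3.456
vertex -0.116 4.663 -2.107
endloop
endfacet

endsolid


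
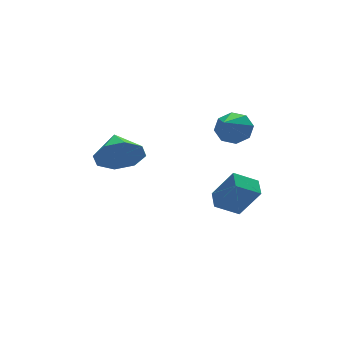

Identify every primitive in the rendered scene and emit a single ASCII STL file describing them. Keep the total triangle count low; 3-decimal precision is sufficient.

solid 
facet normal 0.547 0.659 -0.516
outer loop
vertex 1.136 1.962 2.384
vertex 0.737 2.579 2.749
vertex 1.414 2.147 2.915
endloop
endfacet
facet normal 0.491 -0.870 0.046
outer loop
vertex 1.136 1.962 2.384
vertex 1.414 2.147 2.915
vertex -0.457 1.141 3.871
endloop
endfacet
facet normal 0.547 0.659 -0.515
outer loop
vertex 1.414 2.147 2.915
vertex 0.737 2.579 2.749
vertex 1.295 2.585 3.349
endloop
endfacet
facet normal 0.590 -0.482 0.648
outer loop
vertex 1.414 2.147 2.915
vertex 1.295 2.585 3.349
vertex -0.457 1.141 3.871
endloop
endfacet
facet normal 0.547 0.660 -0.515
outer loop
vertex 1.295 2.585 3.349
vertex 0.737 2.579 2.749
vertex 0.849 3.019 3.431
endloop
endfacet
facet normal 0.238 0.062 0.969
outer loop
vertex 1.295 2.585 3.349
vertex 0.849 3.019 3.431
vertex -0.457 1.141 3.871
endloop
endfacet
facet normal 0.547 0.660 -0.515
outer loop
vertex 0.849 3.019 3.431
vertex 0.737 2.579 2.749
vertex 0.337 3.195 3.113
endloop
endfacet
facet normal -0.359 0.442 0.822
outer loop
vertex 0.849 3.019 3.431
vertex 0.337 3.195 3.113
vertex -0.457 1.141 3.871
endloop
endfacet
facet normal 0.547 0.660 -0.515
outer loop
vertex 0.337 3.195 3.113
vertex 0.737 2.579 2.749
vertex 0.06 3.01 2.582
endloop
endfacet
facet normal -0.851 0.437 0.292
outer loop
vertex 0.337 3.195 3.113
vertex 0.06 3.01 2.582
vertex -0.457 1.141 3.871
endloop
endfacet
facet normal 0.547 0.660 -0.515
outer loop
vertex 0.06 3.01 2.582
vertex 0.737 2.579 2.749
vertex 0.179 2.573 2.148
endloop
endfacet
facet normal -0.950 0.049 -0.310
outer loop
vertex 0.06 3.01 2.582
vertex 0.179 2.573 2.148
vertex -0.457 1.141 3.871
endloop
endfacet
facet normal 0.548 0.659 -0.515
outer loop
vertex 0.179 2.573 2.148
vertex 0.737 2.579 2.749
vertex 0.624 2.139 2.066
endloop
endfacet
facet normal -0.598 -0.494 -0.631
outer loop
vertex 0.179 2.573 2.148
vertex 0.624 2.139 2.066
vertex -0.457 1.141 3.871
endloop
endfacet
facet normal 0.548 0.659 -0.515
outer loop
vertex 0.624 2.139 2.066
vertex 0.737 2.579 2.749
vertex 1.136 1.962 2.384
endloop
endfacet
facet normal -0.001 -0.875 -0.485
outer loop
vertex 0.624 2.139 2.066
vertex 1.136 1.962 2.384
vertex -0.457 1.141 3.871
endloop
endfacet
facet normal -0.385 0.406 -0.829
outer loop
vertex -0.167 2.701 -0.867
vertex 0.876 2.504 -1.448
vertex -0.484 1.837 -1.143
endloop
endfacet
facet normal -0.862 0.163 0.480
outer loop
vertex 0.144 1.176 0.208
vertex -0.167 2.701 -0.867
vertex -0.484 1.837 -1.143
endloop
endfacet
facet normal -0.385 0.406 -0.829
outer loop
vertex -0.484 1.837 -1.143
vertex 0.876 2.504 -1.448
vertex 0.559 1.641 -1.724
endloop
endfacet
facet normal -0.329 -0.900 -0.287
outer loop
vertex 0.559 1.641 -1.724
vertex 0.144 1.176 0.208
vertex -0.484 1.837 -1.143
endloop
endfacet
facet normal 0.330 0.899 0.287
outer loop
vertex -0.167 2.701 -0.867
vertex 1.504 1.843 -0.097
vertex 0.876 2.504 -1.448
endloop
endfacet
facet normal -0.862 0.163 0.480
outer loop
vertex 0.461 2.039 0.484
vertex -0.167 2.701 -0.867
vertex 0.144 1.176 0.208
endloop
endfacet
facet normal 0.329 0.899 0.288
outer loop
vertex 0.461 2.039 0.484
vertex 1.504 1.843 -0.097
vertex -0.167 2.701 -0.867
endloop
endfacet
facet normal 0.862 -0.163 -0.480
outer loop
vertex 0.876 2.504 -1.448
vertex 1.504 1.843 -0.097
vertex 0.559 1.641 -1.724
endloop
endfacet
facet normal -0.330 -0.899 -0.287
outer loop
vertex 1.187 0.979 -0.373
vertex 0.144 1.176 0.208
vertex 0.559 1.641 -1.724
endloop
endfacet
facet normal 0.862 -0.163 -0.480
outer loop
vertex 0.559 1.641 -1.724
vertex 1.504 1.843 -0.097
vertex 1.187 0.979 -0.373
endloop
endfacet
facet normal 0.385 -0.406 0.829
outer loop
vertex 1.187 0.979 -0.373
vertex 0.461 2.039 0.484
vertex 0.144 1.176 0.208
endloop
endfacet
facet normal 0.385 -0.406 0.829
outer loop
vertex 1.504 1.843 -0.097
vertex 0.461 2.039 0.484
vertex 1.187 0.979 -0.373
endloop
endfacet
facet normal -0.212 -0.872 -0.442
outer loop
vertex -3.368 2.414 2.593
vertex -4.129 2.9 2.0
vertex -3.073 2.705 1.878
endloop
endfacet
facet normal 0.864 0.227 0.449
outer loop
vertex -3.368 2.414 2.593
vertex -3.073 2.705 1.878
vertex -3.831 4.12 2.62
endloop
endfacet
facet normal -0.212 -0.871 -0.443
outer loop
vertex -3.073 2.705 1.878
vertex -4.129 2.9 2.0
vertex -3.397 3.111 1.234
endloop
endfacet
facet normal 0.852 0.512 -0.106
outer loop
vertex -3.073 2.705 1.878
vertex -3.397 3.111 1.234
vertex -3.831 4.12 2.62
endloop
endfacet
facet normal -0.212 -0.871 -0.443
outer loop
vertex -3.397 3.111 1.234
vertex -4.129 2.9 2.0
vertex -4.149 3.393 1.04
endloop
endfacet
facet normal 0.413 0.793 -0.448
outer loop
vertex -3.397 3.111 1.234
vertex -4.149 3.393 1.04
vertex -3.831 4.12 2.62
endloop
endfacet
facet normal -0.213 -0.871 -0.443
outer loop
vertex -4.149 3.393 1.04
vertex -4.129 2.9 2.0
vertex -4.889 3.387 1.408
endloop
endfacet
facet normal -0.195 0.905 -0.377
outer loop
vertex -4.149 3.393 1.04
vertex -4.889 3.387 1.408
vertex -3.831 4.12 2.62
endloop
endfacet
facet normal -0.213 -0.871 -0.443
outer loop
vertex -4.889 3.387 1.408
vertex -4.129 2.9 2.0
vertex -5.184 3.095 2.123
endloop
endfacet
facet normal -0.618 0.784 0.065
outer loop
vertex -4.889 3.387 1.408
vertex -5.184 3.095 2.123
vertex -3.831 4.12 2.62
endloop
endfacet
facet normal -0.213 -0.871 -0.443
outer loop
vertex -5.184 3.095 2.123
vertex -4.129 2.9 2.0
vertex -4.86 2.689 2.766
endloop
endfacet
facet normal -0.606 0.499 0.620
outer loop
vertex -5.184 3.095 2.123
vertex -4.86 2.689 2.766
vertex -3.831 4.12 2.62
endloop
endfacet
facet normal -0.212 -0.871 -0.442
outer loop
vertex -4.86 2.689 2.766
vertex -4.129 2.9 2.0
vertex -4.108 2.407 2.961
endloop
endfacet
facet normal -0.167 0.218 0.961
outer loop
vertex -4.86 2.689 2.766
vertex -4.108 2.407 2.961
vertex -3.831 4.12 2.62
endloop
endfacet
facet normal -0.212 -0.871 -0.442
outer loop
vertex -4.108 2.407 2.961
vertex -4.129 2.9 2.0
vertex -3.368 2.414 2.593
endloop
endfacet
facet normal 0.442 0.106 0.891
outer loop
vertex -4.108 2.407 2.961
vertex -3.368 2.414 2.593
vertex -3.831 4.12 2.62
endloop
endfacet

endsolid


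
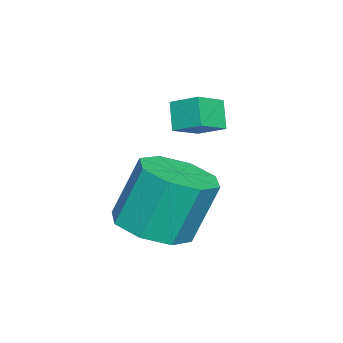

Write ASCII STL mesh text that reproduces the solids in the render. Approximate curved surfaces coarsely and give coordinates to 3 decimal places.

solid 
facet normal -0.523 -0.241 0.818
outer loop
vertex 1.088 1.901 -1.345
vertex 1.306 2.681 -0.976
vertex 0.304 2.302 -1.728
endloop
endfacet
facet normal -0.245 -0.876 -0.415
outer loop
vertex 0.774 2.519 -2.464
vertex 1.088 1.901 -1.345
vertex 0.304 2.302 -1.728
endloop
endfacet
facet normal -0.522 -0.242 0.818
outer loop
vertex 0.304 2.302 -1.728
vertex 1.306 2.681 -0.976
vertex 0.522 3.082 -1.358
endloop
endfacet
facet normal -0.817 0.417 -0.399
outer loop
vertex 0.522 3.082 -1.358
vertex 0.774 2.519 -2.464
vertex 0.304 2.302 -1.728
endloop
endfacet
facet normal 0.817 -0.417 0.399
outer loop
vertex 1.088 1.901 -1.345
vertex 1.776 2.898 -1.712
vertex 1.306 2.681 -0.976
endloop
endfacet
facet normal -0.246 -0.876 -0.415
outer loop
vertex 1.558 2.118 -2.082
vertex 1.088 1.901 -1.345
vertex 0.774 2.519 -2.464
endloop
endfacet
facet normal 0.817 -0.417 0.398
outer loop
vertex 1.558 2.118 -2.082
vertex 1.776 2.898 -1.712
vertex 1.088 1.901 -1.345
endloop
endfacet
facet normal 0.246 0.876 0.415
outer loop
vertex 1.306 2.681 -0.976
vertex 1.776 2.898 -1.712
vertex 0.522 3.082 -1.358
endloop
endfacet
facet normal -0.817 0.417 -0.398
outer loop
vertex 0.992 3.299 -2.095
vertex 0.774 2.519 -2.464
vertex 0.522 3.082 -1.358
endloop
endfacet
facet normal 0.246 0.876 0.415
outer loop
vertex 0.522 3.082 -1.358
vertex 1.776 2.898 -1.712
vertex 0.992 3.299 -2.095
endloop
endfacet
facet normal 0.522 0.241 -0.818
outer loop
vertex 0.992 3.299 -2.095
vertex 1.558 2.118 -2.082
vertex 0.774 2.519 -2.464
endloop
endfacet
facet normal 0.523 0.242 -0.817
outer loop
vertex 1.776 2.898 -1.712
vertex 1.558 2.118 -2.082
vertex 0.992 3.299 -2.095
endloop
endfacet
facet normal 0.178 -0.313 -0.933
outer loop
vertex 3.97 1.503 -4.159
vertex 3.245 2.158 -4.517
vertex 4.269 2.218 -4.342
endloop
endfacet
facet normal 0.910 -0.309 0.278
outer loop
vertex 3.97 1.503 -4.159
vertex 4.269 2.218 -4.342
vertex 3.639 2.087 -2.424
endloop
endfacet
facet normal 0.910 -0.309 0.278
outer loop
vertex 3.639 2.087 -2.424
vertex 4.269 2.218 -4.342
vertex 3.938 2.802 -2.608
endloop
endfacet
facet normal -0.178 0.314 0.932
outer loop
vertex 3.639 2.087 -2.424
vertex 3.938 2.802 -2.608
vertex 2.915 2.742 -2.783
endloop
endfacet
facet normal 0.178 -0.314 -0.933
outer loop
vertex 4.269 2.218 -4.342
vertex 3.245 2.158 -4.517
vertex 3.969 2.897 -4.628
endloop
endfacet
facet normal 0.909 0.416 0.033
outer loop
vertex 4.269 2.218 -4.342
vertex 3.969 2.897 -4.628
vertex 3.938 2.802 -2.608
endloop
endfacet
facet normal 0.909 0.416 0.033
outer loop
vertex 3.938 2.802 -2.608
vertex 3.969 2.897 -4.628
vertex 3.638 3.481 -2.894
endloop
endfacet
facet normal -0.178 0.314 0.933
outer loop
vertex 3.938 2.802 -2.608
vertex 3.638 3.481 -2.894
vertex 2.915 2.742 -2.783
endloop
endfacet
facet normal 0.178 -0.314 -0.933
outer loop
vertex 3.969 2.897 -4.628
vertex 3.245 2.158 -4.517
vertex 3.245 3.143 -4.849
endloop
endfacet
facet normal 0.375 0.898 -0.231
outer loop
vertex 3.969 2.897 -4.628
vertex 3.245 3.143 -4.849
vertex 3.638 3.481 -2.894
endloop
endfacet
facet normal 0.377 0.897 -0.231
outer loop
vertex 3.638 3.481 -2.894
vertex 3.245 3.143 -4.849
vertex 2.914 3.728 -3.115
endloop
endfacet
facet normal -0.178 0.314 0.933
outer loop
vertex 3.638 3.481 -2.894
vertex 2.914 3.728 -3.115
vertex 2.915 2.742 -2.783
endloop
endfacet
facet normal 0.178 -0.314 -0.932
outer loop
vertex 3.245 3.143 -4.849
vertex 3.245 2.158 -4.517
vertex 2.521 2.813 -4.876
endloop
endfacet
facet normal -0.376 0.854 -0.360
outer loop
vertex 3.245 3.143 -4.849
vertex 2.521 2.813 -4.876
vertex 2.914 3.728 -3.115
endloop
endfacet
facet normal -0.377 0.854 -0.359
outer loop
vertex 2.914 3.728 -3.115
vertex 2.521 2.813 -4.876
vertex 2.19 3.397 -3.141
endloop
endfacet
facet normal -0.177 0.314 0.933
outer loop
vertex 2.914 3.728 -3.115
vertex 2.19 3.397 -3.141
vertex 2.915 2.742 -2.783
endloop
endfacet
facet normal 0.178 -0.314 -0.932
outer loop
vertex 2.521 2.813 -4.876
vertex 3.245 2.158 -4.517
vertex 2.222 2.098 -4.692
endloop
endfacet
facet normal -0.910 0.309 -0.278
outer loop
vertex 2.521 2.813 -4.876
vertex 2.222 2.098 -4.692
vertex 2.19 3.397 -3.141
endloop
endfacet
facet normal -0.910 0.309 -0.278
outer loop
vertex 2.19 3.397 -3.141
vertex 2.222 2.098 -4.692
vertex 1.891 2.682 -2.958
endloop
endfacet
facet normal -0.178 0.313 0.933
outer loop
vertex 2.19 3.397 -3.141
vertex 1.891 2.682 -2.958
vertex 2.915 2.742 -2.783
endloop
endfacet
facet normal 0.178 -0.314 -0.933
outer loop
vertex 2.222 2.098 -4.692
vertex 3.245 2.158 -4.517
vertex 2.522 1.419 -4.406
endloop
endfacet
facet normal -0.909 -0.416 -0.033
outer loop
vertex 2.222 2.098 -4.692
vertex 2.522 1.419 -4.406
vertex 1.891 2.682 -2.958
endloop
endfacet
facet normal -0.909 -0.416 -0.033
outer loop
vertex 1.891 2.682 -2.958
vertex 2.522 1.419 -4.406
vertex 2.191 2.003 -2.672
endloop
endfacet
facet normal -0.178 0.314 0.933
outer loop
vertex 1.891 2.682 -2.958
vertex 2.191 2.003 -2.672
vertex 2.915 2.742 -2.783
endloop
endfacet
facet normal 0.178 -0.314 -0.933
outer loop
vertex 2.522 1.419 -4.406
vertex 3.245 2.158 -4.517
vertex 3.246 1.172 -4.185
endloop
endfacet
facet normal -0.376 -0.897 0.230
outer loop
vertex 2.522 1.419 -4.406
vertex 3.246 1.172 -4.185
vertex 2.191 2.003 -2.672
endloop
endfacet
facet normal -0.376 -0.898 0.231
outer loop
vertex 2.191 2.003 -2.672
vertex 3.246 1.172 -4.185
vertex 2.915 1.757 -2.451
endloop
endfacet
facet normal -0.178 0.314 0.933
outer loop
vertex 2.191 2.003 -2.672
vertex 2.915 1.757 -2.451
vertex 2.915 2.742 -2.783
endloop
endfacet
facet normal 0.177 -0.314 -0.933
outer loop
vertex 3.246 1.172 -4.185
vertex 3.245 2.158 -4.517
vertex 3.97 1.503 -4.159
endloop
endfacet
facet normal 0.377 -0.853 0.360
outer loop
vertex 3.246 1.172 -4.185
vertex 3.97 1.503 -4.159
vertex 2.915 1.757 -2.451
endloop
endfacet
facet normal 0.376 -0.854 0.359
outer loop
vertex 2.915 1.757 -2.451
vertex 3.97 1.503 -4.159
vertex 3.639 2.087 -2.424
endloop
endfacet
facet normal -0.178 0.314 0.932
outer loop
vertex 2.915 1.757 -2.451
vertex 3.639 2.087 -2.424
vertex 2.915 2.742 -2.783
endloop
endfacet

endsolid


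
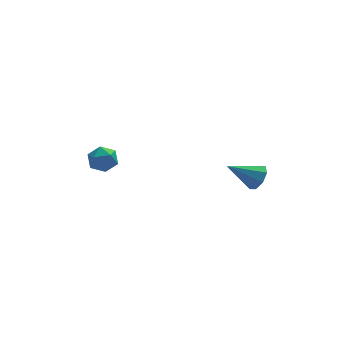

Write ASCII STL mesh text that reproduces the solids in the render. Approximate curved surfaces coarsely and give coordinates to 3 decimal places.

solid 
facet normal -0.405 0.729 0.552
outer loop
vertex -3.155 4.09 -3.357
vertex -3.972 3.578 -3.28
vertex -3.27 3.471 -2.623
endloop
endfacet
facet normal 0.303 0.705 0.642
outer loop
vertex -3.155 4.09 -3.357
vertex -3.27 3.471 -2.623
vertex -2.42 3.525 -3.083
endloop
endfacet
facet normal 0.609 0.793 0.002
outer loop
vertex -3.155 4.09 -3.357
vertex -2.42 3.525 -3.083
vertex -2.598 3.664 -4.023
endloop
endfacet
facet normal 0.091 0.872 -0.481
outer loop
vertex -3.155 4.09 -3.357
vertex -2.598 3.664 -4.023
vertex -3.557 3.697 -4.145
endloop
endfacet
facet normal -0.535 0.833 -0.142
outer loop
vertex -3.155 4.09 -3.357
vertex -3.557 3.697 -4.145
vertex -3.972 3.578 -3.28
endloop
endfacet
facet normal 0.473 0.054 0.880
outer loop
vertex -2.42 3.525 -3.083
vertex -3.27 3.471 -2.623
vertex -2.783 2.663 -2.835
endloop
endfacet
facet normal -0.673 0.093 0.734
outer loop
vertex -3.27 3.471 -2.623
vertex -3.972 3.578 -3.28
vertex -3.742 2.696 -2.957
endloop
endfacet
facet normal -0.884 0.261 -0.388
outer loop
vertex -3.972 3.578 -3.28
vertex -3.557 3.697 -4.145
vertex -3.92 2.835 -3.897
endloop
endfacet
facet normal 0.130 0.324 -0.937
outer loop
vertex -3.557 3.697 -4.145
vertex -2.598 3.664 -4.023
vertex -3.07 2.889 -4.357
endloop
endfacet
facet normal 0.968 0.196 -0.154
outer loop
vertex -2.598 3.664 -4.023
vertex -2.42 3.525 -3.083
vertex -2.368 2.782 -3.7
endloop
endfacet
facet normal -0.091 -0.872 0.481
outer loop
vertex -3.185 2.27 -3.623
vertex -2.783 2.663 -2.835
vertex -3.742 2.696 -2.957
endloop
endfacet
facet normal -0.609 -0.793 -0.002
outer loop
vertex -3.185 2.27 -3.623
vertex -3.742 2.696 -2.957
vertex -3.92 2.835 -3.897
endloop
endfacet
facet normal -0.303 -0.705 -0.642
outer loop
vertex -3.185 2.27 -3.623
vertex -3.92 2.835 -3.897
vertex -3.07 2.889 -4.357
endloop
endfacet
facet normal 0.405 -0.729 -0.552
outer loop
vertex -3.185 2.27 -3.623
vertex -3.07 2.889 -4.357
vertex -2.368 2.782 -3.7
endloop
endfacet
facet normal 0.535 -0.833 0.142
outer loop
vertex -3.185 2.27 -3.623
vertex -2.368 2.782 -3.7
vertex -2.783 2.663 -2.835
endloop
endfacet
facet normal -0.130 -0.324 0.937
outer loop
vertex -3.742 2.696 -2.957
vertex -2.783 2.663 -2.835
vertex -3.27 3.471 -2.623
endloop
endfacet
facet normal -0.968 -0.196 0.154
outer loop
vertex -3.92 2.835 -3.897
vertex -3.742 2.696 -2.957
vertex -3.972 3.578 -3.28
endloop
endfacet
facet normal -0.473 -0.054 -0.880
outer loop
vertex -3.07 2.889 -4.357
vertex -3.92 2.835 -3.897
vertex -3.557 3.697 -4.145
endloop
endfacet
facet normal 0.673 -0.093 -0.734
outer loop
vertex -2.368 2.782 -3.7
vertex -3.07 2.889 -4.357
vertex -2.598 3.664 -4.023
endloop
endfacet
facet normal 0.884 -0.261 0.388
outer loop
vertex -2.783 2.663 -2.835
vertex -2.368 2.782 -3.7
vertex -2.42 3.525 -3.083
endloop
endfacet
facet normal 0.843 -0.021 -0.538
outer loop
vertex 5.257 -0.726 -2.283
vertex 4.791 -0.961 -3.004
vertex 5.042 -0.188 -2.641
endloop
endfacet
facet normal 0.086 0.576 0.813
outer loop
vertex 5.257 -0.726 -2.283
vertex 5.042 -0.188 -2.641
vertex 3.089 -0.919 -1.916
endloop
endfacet
facet normal 0.842 -0.020 -0.539
outer loop
vertex 5.042 -0.188 -2.641
vertex 4.791 -0.961 -3.004
vertex 4.679 -0.102 -3.211
endloop
endfacet
facet normal -0.238 0.926 0.292
outer loop
vertex 5.042 -0.188 -2.641
vertex 4.679 -0.102 -3.211
vertex 3.089 -0.919 -1.916
endloop
endfacet
facet normal 0.842 -0.020 -0.539
outer loop
vertex 4.679 -0.102 -3.211
vertex 4.791 -0.961 -3.004
vertex 4.382 -0.52 -3.66
endloop
endfacet
facet normal -0.611 0.739 -0.284
outer loop
vertex 4.679 -0.102 -3.211
vertex 4.382 -0.52 -3.66
vertex 3.089 -0.919 -1.916
endloop
endfacet
facet normal 0.842 -0.020 -0.539
outer loop
vertex 4.382 -0.52 -3.66
vertex 4.791 -0.961 -3.004
vertex 4.324 -1.195 -3.725
endloop
endfacet
facet normal -0.810 0.125 -0.572
outer loop
vertex 4.382 -0.52 -3.66
vertex 4.324 -1.195 -3.725
vertex 3.089 -0.919 -1.916
endloop
endfacet
facet normal 0.842 -0.020 -0.539
outer loop
vertex 4.324 -1.195 -3.725
vertex 4.791 -0.961 -3.004
vertex 4.54 -1.733 -3.367
endloop
endfacet
facet normal -0.721 -0.560 -0.407
outer loop
vertex 4.324 -1.195 -3.725
vertex 4.54 -1.733 -3.367
vertex 3.089 -0.919 -1.916
endloop
endfacet
facet normal 0.843 -0.021 -0.538
outer loop
vertex 4.54 -1.733 -3.367
vertex 4.791 -0.961 -3.004
vertex 4.902 -1.819 -2.797
endloop
endfacet
facet normal -0.397 -0.911 0.114
outer loop
vertex 4.54 -1.733 -3.367
vertex 4.902 -1.819 -2.797
vertex 3.089 -0.919 -1.916
endloop
endfacet
facet normal 0.842 -0.021 -0.539
outer loop
vertex 4.902 -1.819 -2.797
vertex 4.791 -0.961 -3.004
vertex 5.2 -1.402 -2.348
endloop
endfacet
facet normal -0.025 -0.724 0.689
outer loop
vertex 4.902 -1.819 -2.797
vertex 5.2 -1.402 -2.348
vertex 3.089 -0.919 -1.916
endloop
endfacet
facet normal 0.843 -0.019 -0.538
outer loop
vertex 5.2 -1.402 -2.348
vertex 4.791 -0.961 -3.004
vertex 5.257 -0.726 -2.283
endloop
endfacet
facet normal 0.175 -0.109 0.978
outer loop
vertex 5.2 -1.402 -2.348
vertex 5.257 -0.726 -2.283
vertex 3.089 -0.919 -1.916
endloop
endfacet

endsolid
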